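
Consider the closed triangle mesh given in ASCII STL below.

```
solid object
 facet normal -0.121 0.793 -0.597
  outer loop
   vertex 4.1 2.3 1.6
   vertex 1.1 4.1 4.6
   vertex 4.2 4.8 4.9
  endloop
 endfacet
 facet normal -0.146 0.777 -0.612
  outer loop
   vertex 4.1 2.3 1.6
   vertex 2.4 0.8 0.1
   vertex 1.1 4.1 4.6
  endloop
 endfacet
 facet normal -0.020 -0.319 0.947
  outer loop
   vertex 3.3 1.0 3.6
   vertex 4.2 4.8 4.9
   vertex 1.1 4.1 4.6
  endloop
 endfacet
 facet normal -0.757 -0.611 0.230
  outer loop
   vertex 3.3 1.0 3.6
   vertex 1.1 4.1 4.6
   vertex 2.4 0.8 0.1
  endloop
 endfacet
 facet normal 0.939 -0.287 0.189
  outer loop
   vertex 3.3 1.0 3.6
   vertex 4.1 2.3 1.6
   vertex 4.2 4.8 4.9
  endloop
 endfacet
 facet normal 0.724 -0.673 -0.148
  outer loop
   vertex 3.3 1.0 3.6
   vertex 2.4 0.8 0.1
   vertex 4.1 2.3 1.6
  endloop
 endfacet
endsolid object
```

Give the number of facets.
6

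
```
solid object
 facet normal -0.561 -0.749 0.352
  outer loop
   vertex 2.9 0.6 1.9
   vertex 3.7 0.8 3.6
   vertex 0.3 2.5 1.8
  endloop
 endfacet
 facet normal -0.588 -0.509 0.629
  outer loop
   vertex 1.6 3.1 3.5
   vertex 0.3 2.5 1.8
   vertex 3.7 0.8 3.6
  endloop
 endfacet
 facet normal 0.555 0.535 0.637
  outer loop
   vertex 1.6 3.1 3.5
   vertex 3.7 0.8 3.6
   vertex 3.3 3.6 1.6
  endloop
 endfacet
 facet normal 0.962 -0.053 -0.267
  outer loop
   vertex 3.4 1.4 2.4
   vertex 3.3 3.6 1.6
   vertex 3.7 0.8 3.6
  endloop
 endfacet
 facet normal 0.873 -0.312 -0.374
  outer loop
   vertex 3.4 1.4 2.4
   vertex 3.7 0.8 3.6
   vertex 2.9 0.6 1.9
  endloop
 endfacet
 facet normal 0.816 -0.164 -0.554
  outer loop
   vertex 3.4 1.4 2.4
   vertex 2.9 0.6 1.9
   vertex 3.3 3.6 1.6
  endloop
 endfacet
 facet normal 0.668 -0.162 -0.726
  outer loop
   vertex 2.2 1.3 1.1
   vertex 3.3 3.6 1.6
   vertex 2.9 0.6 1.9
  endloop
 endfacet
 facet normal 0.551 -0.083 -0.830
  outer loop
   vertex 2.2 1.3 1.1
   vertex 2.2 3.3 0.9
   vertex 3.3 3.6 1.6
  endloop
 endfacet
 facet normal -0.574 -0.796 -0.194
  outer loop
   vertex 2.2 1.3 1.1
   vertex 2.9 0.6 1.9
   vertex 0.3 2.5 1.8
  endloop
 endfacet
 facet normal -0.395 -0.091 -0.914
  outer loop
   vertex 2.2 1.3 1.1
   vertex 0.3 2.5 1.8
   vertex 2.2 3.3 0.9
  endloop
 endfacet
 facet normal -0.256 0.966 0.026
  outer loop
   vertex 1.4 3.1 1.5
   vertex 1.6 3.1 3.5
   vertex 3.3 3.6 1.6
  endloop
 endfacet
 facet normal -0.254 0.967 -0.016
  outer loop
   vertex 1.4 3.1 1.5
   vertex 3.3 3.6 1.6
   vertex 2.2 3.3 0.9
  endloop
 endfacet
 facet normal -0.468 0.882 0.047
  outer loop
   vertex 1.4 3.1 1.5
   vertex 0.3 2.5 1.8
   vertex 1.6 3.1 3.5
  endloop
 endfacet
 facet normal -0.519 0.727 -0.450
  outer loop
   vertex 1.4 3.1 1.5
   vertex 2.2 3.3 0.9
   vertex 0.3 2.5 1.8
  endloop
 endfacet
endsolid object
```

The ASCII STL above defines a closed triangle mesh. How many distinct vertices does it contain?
9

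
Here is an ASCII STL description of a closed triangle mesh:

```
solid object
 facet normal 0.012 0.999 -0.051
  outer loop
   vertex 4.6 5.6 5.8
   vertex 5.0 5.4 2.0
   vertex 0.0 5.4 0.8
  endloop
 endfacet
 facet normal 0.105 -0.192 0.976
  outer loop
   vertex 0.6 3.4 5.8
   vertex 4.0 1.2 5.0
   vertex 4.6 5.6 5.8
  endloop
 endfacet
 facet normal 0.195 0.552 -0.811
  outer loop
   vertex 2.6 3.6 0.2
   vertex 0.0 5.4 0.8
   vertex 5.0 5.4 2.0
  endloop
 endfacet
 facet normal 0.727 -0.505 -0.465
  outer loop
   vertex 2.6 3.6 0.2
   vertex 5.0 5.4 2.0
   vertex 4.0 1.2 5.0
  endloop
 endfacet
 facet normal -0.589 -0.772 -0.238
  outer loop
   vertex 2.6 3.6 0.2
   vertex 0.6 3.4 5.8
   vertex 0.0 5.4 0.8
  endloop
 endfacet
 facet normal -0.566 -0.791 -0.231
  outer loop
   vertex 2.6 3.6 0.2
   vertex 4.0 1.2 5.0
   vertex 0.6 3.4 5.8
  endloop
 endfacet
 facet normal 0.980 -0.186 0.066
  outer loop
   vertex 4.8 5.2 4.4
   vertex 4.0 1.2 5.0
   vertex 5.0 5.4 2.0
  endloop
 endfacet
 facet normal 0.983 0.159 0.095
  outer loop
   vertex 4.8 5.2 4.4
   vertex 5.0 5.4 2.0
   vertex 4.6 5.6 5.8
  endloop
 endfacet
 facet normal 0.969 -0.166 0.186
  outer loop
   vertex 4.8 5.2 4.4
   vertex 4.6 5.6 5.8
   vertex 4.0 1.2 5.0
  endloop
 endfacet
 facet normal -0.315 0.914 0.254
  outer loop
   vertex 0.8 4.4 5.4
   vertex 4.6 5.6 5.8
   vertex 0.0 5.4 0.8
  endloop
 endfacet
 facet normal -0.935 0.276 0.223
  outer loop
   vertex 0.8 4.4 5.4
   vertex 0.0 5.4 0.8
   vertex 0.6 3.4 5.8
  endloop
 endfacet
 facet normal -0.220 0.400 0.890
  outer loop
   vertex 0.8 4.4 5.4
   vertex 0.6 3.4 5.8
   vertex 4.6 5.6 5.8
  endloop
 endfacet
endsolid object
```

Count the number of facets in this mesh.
12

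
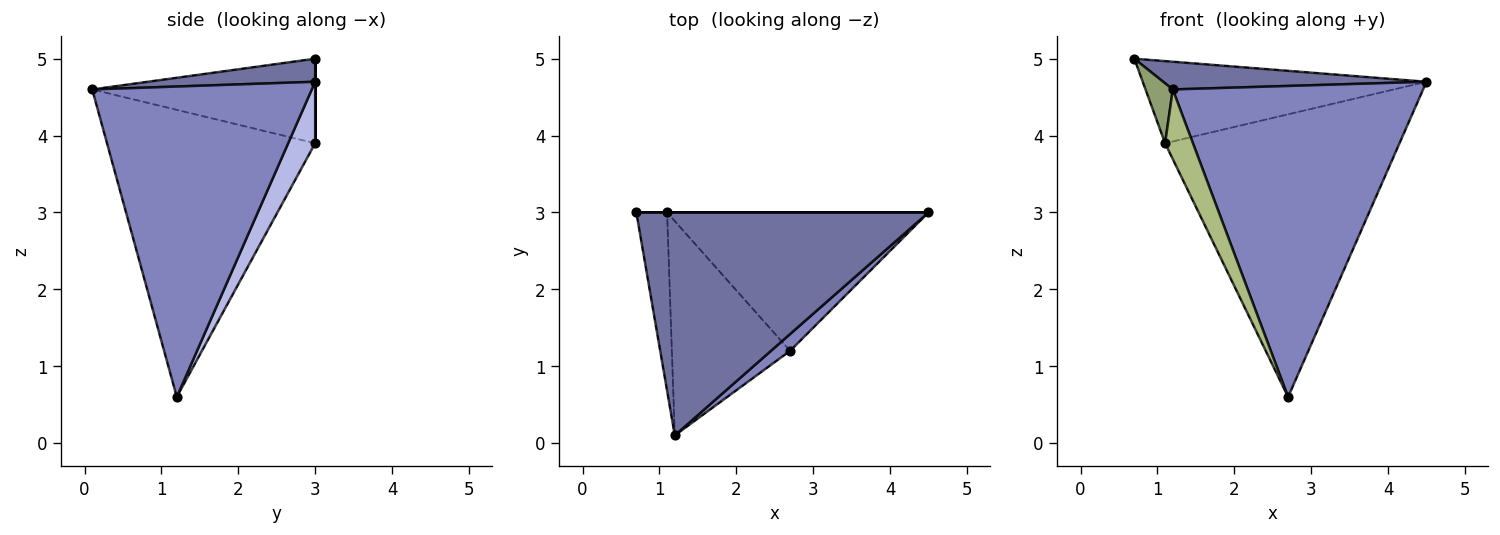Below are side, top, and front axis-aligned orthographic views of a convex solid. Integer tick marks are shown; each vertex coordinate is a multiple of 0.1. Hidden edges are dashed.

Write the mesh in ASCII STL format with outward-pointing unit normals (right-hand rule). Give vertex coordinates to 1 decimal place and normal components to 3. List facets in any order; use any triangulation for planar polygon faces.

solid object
 facet normal 0.078 -0.123 0.989
  outer loop
   vertex 1.2 0.1 4.6
   vertex 4.5 3.0 4.7
   vertex 0.7 3.0 5.0
  endloop
 endfacet
 facet normal 0.659 -0.751 0.041
  outer loop
   vertex 2.7 1.2 0.6
   vertex 4.5 3.0 4.7
   vertex 1.2 0.1 4.6
  endloop
 endfacet
 facet normal 0.000 1.000 0.000
  outer loop
   vertex 1.1 3.0 3.9
   vertex 0.7 3.0 5.0
   vertex 4.5 3.0 4.7
  endloop
 endfacet
 facet normal 0.103 0.893 -0.437
  outer loop
   vertex 1.1 3.0 3.9
   vertex 4.5 3.0 4.7
   vertex 2.7 1.2 0.6
  endloop
 endfacet
 facet normal -0.934 -0.114 -0.340
  outer loop
   vertex 1.1 3.0 3.9
   vertex 1.2 0.1 4.6
   vertex 0.7 3.0 5.0
  endloop
 endfacet
 facet normal -0.918 -0.123 -0.378
  outer loop
   vertex 1.1 3.0 3.9
   vertex 2.7 1.2 0.6
   vertex 1.2 0.1 4.6
  endloop
 endfacet
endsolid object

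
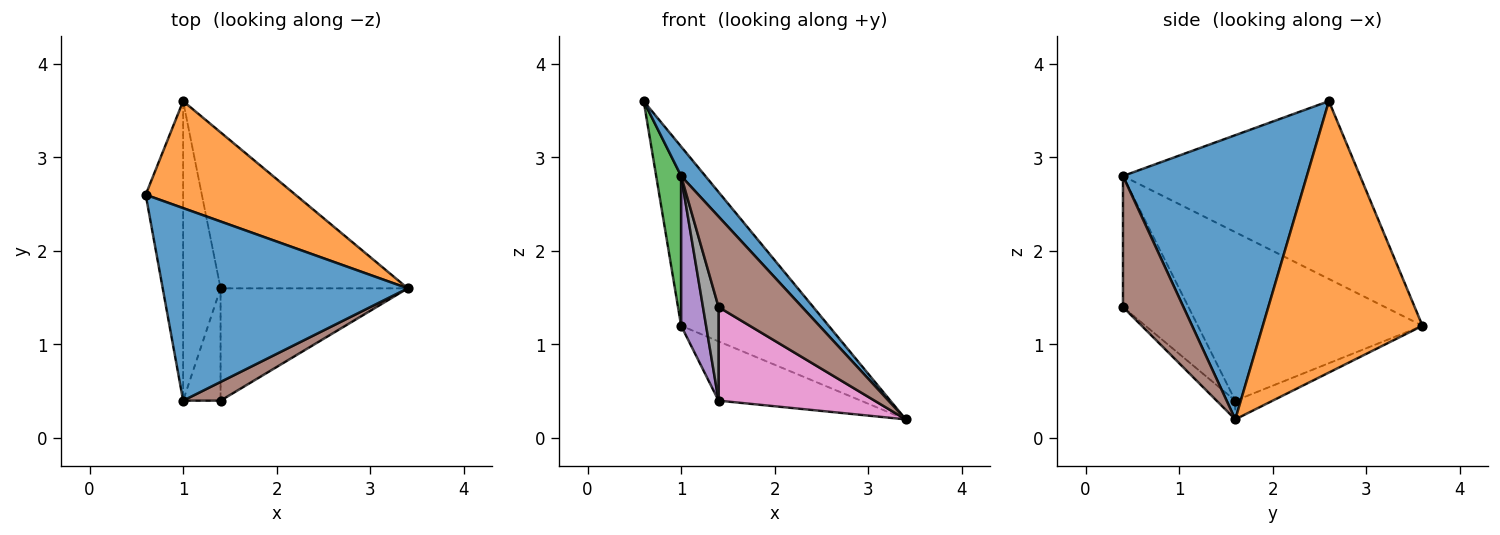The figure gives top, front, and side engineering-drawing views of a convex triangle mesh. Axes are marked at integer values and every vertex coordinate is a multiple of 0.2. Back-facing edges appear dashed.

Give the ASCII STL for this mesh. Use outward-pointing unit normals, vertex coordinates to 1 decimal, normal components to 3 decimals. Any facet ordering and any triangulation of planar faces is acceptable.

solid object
 facet normal 0.754 -0.099 0.650
  outer loop
   vertex 1.0 0.4 2.8
   vertex 3.4 1.6 0.2
   vertex 0.6 2.6 3.6
  endloop
 endfacet
 facet normal 0.681 0.629 0.376
  outer loop
   vertex 1.0 3.6 1.2
   vertex 0.6 2.6 3.6
   vertex 3.4 1.6 0.2
  endloop
 endfacet
 facet normal -0.973 -0.102 -0.205
  outer loop
   vertex 1.0 3.6 1.2
   vertex 1.0 0.4 2.8
   vertex 0.6 2.6 3.6
  endloop
 endfacet
 facet normal -0.093 0.354 -0.931
  outer loop
   vertex 1.4 1.6 0.4
   vertex 1.0 3.6 1.2
   vertex 3.4 1.6 0.2
  endloop
 endfacet
 facet normal -0.970 -0.108 -0.216
  outer loop
   vertex 1.4 1.6 0.4
   vertex 1.0 0.4 2.8
   vertex 1.0 3.6 1.2
  endloop
 endfacet
 facet normal 0.578 -0.799 0.165
  outer loop
   vertex 1.4 0.4 1.4
   vertex 3.4 1.6 0.2
   vertex 1.0 0.4 2.8
  endloop
 endfacet
 facet normal -0.077 -0.638 -0.766
  outer loop
   vertex 1.4 0.4 1.4
   vertex 1.4 1.6 0.4
   vertex 3.4 1.6 0.2
  endloop
 endfacet
 facet normal -0.937 -0.223 -0.268
  outer loop
   vertex 1.4 0.4 1.4
   vertex 1.0 0.4 2.8
   vertex 1.4 1.6 0.4
  endloop
 endfacet
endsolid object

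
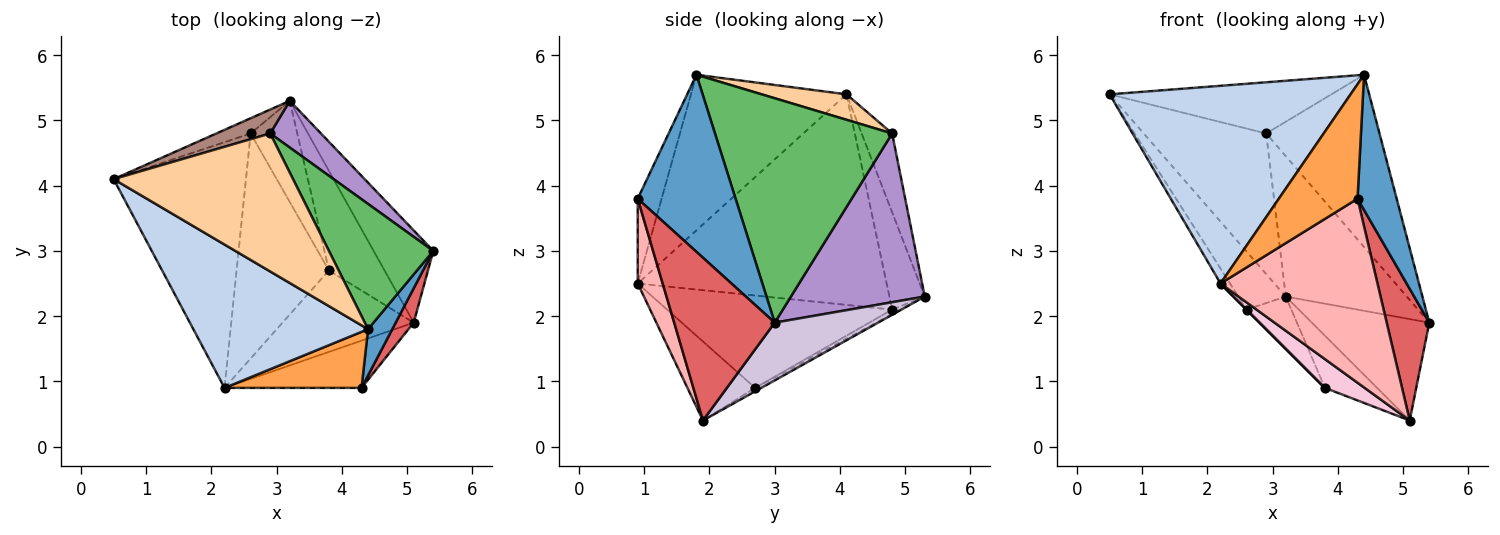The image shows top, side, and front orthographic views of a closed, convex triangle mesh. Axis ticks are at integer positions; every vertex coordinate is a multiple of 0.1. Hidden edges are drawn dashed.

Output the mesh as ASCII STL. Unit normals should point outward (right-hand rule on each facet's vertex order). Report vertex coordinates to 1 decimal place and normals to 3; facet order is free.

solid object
 facet normal 0.921 -0.368 0.126
  outer loop
   vertex 4.4 1.8 5.7
   vertex 4.3 0.9 3.8
   vertex 5.4 3.0 1.9
  endloop
 endfacet
 facet normal -0.463 -0.718 0.520
  outer loop
   vertex 2.2 0.9 2.5
   vertex 4.4 1.8 5.7
   vertex 0.5 4.1 5.4
  endloop
 endfacet
 facet normal -0.263 -0.867 0.424
  outer loop
   vertex 2.2 0.9 2.5
   vertex 4.3 0.9 3.8
   vertex 4.4 1.8 5.7
  endloop
 endfacet
 facet normal 0.132 0.345 0.929
  outer loop
   vertex 2.9 4.8 4.8
   vertex 0.5 4.1 5.4
   vertex 4.4 1.8 5.7
  endloop
 endfacet
 facet normal 0.784 0.502 0.365
  outer loop
   vertex 2.9 4.8 4.8
   vertex 4.4 1.8 5.7
   vertex 5.4 3.0 1.9
  endloop
 endfacet
 facet normal -0.846 0.032 -0.532
  outer loop
   vertex 2.6 4.8 2.1
   vertex 2.2 0.9 2.5
   vertex 0.5 4.1 5.4
  endloop
 endfacet
 facet normal 0.916 -0.388 0.101
  outer loop
   vertex 5.1 1.9 0.4
   vertex 5.4 3.0 1.9
   vertex 4.3 0.9 3.8
  endloop
 endfacet
 facet normal 0.152 -0.957 -0.246
  outer loop
   vertex 5.1 1.9 0.4
   vertex 4.3 0.9 3.8
   vertex 2.2 0.9 2.5
  endloop
 endfacet
 facet normal 0.724 0.655 0.218
  outer loop
   vertex 3.2 5.3 2.3
   vertex 2.9 4.8 4.8
   vertex 5.4 3.0 1.9
  endloop
 endfacet
 facet normal 0.546 0.620 -0.564
  outer loop
   vertex 3.2 5.3 2.3
   vertex 5.4 3.0 1.9
   vertex 5.1 1.9 0.4
  endloop
 endfacet
 facet normal -0.239 0.957 0.163
  outer loop
   vertex 3.2 5.3 2.3
   vertex 0.5 4.1 5.4
   vertex 2.9 4.8 4.8
  endloop
 endfacet
 facet normal -0.585 0.784 -0.206
  outer loop
   vertex 3.2 5.3 2.3
   vertex 2.6 4.8 2.1
   vertex 0.5 4.1 5.4
  endloop
 endfacet
 facet normal -0.707 0.000 -0.707
  outer loop
   vertex 3.8 2.7 0.9
   vertex 2.2 0.9 2.5
   vertex 2.6 4.8 2.1
  endloop
 endfacet
 facet normal -0.494 -0.290 -0.820
  outer loop
   vertex 3.8 2.7 0.9
   vertex 5.1 1.9 0.4
   vertex 2.2 0.9 2.5
  endloop
 endfacet
 facet normal -0.086 0.457 -0.885
  outer loop
   vertex 3.8 2.7 0.9
   vertex 2.6 4.8 2.1
   vertex 3.2 5.3 2.3
  endloop
 endfacet
 facet normal -0.055 0.464 -0.884
  outer loop
   vertex 3.8 2.7 0.9
   vertex 3.2 5.3 2.3
   vertex 5.1 1.9 0.4
  endloop
 endfacet
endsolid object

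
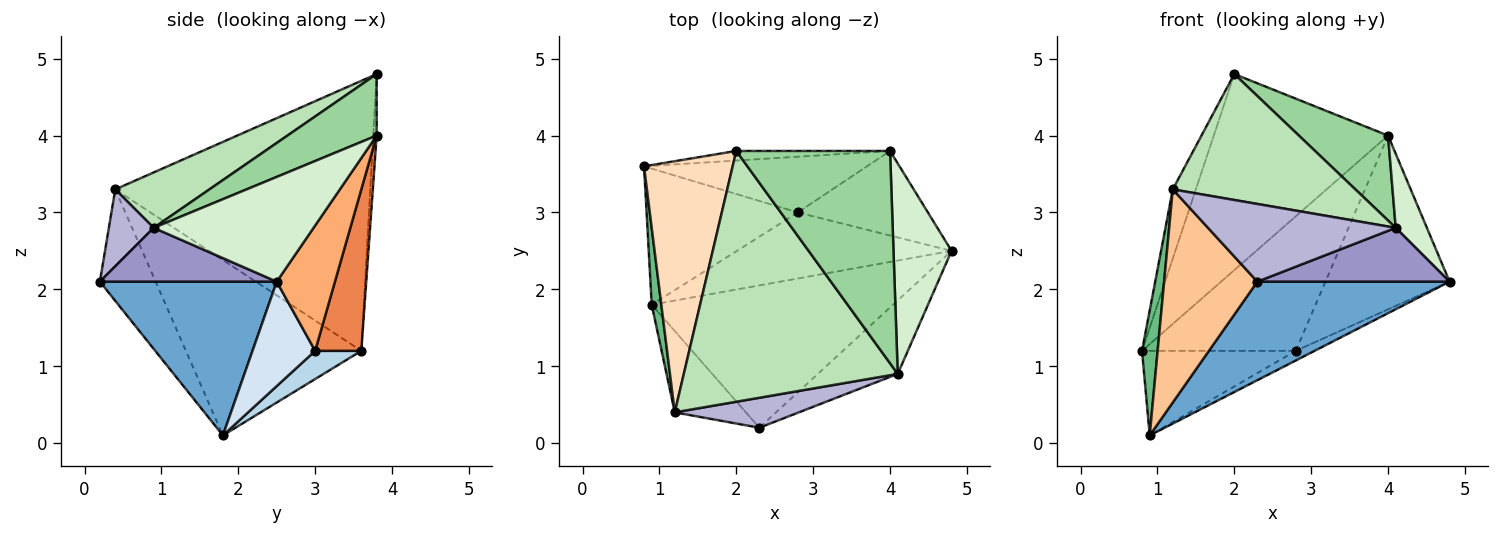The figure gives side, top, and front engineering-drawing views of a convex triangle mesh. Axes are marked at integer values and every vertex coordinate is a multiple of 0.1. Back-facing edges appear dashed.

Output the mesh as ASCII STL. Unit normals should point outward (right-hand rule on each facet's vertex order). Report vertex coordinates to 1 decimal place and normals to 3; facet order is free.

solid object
 facet normal 0.464 -0.504 -0.728
  outer loop
   vertex 0.9 1.8 0.1
   vertex 4.8 2.5 2.1
   vertex 2.3 0.2 2.1
  endloop
 endfacet
 facet normal -0.020 0.999 -0.049
  outer loop
   vertex 4.0 3.8 4.0
   vertex 0.8 3.6 1.2
   vertex 2.0 3.8 4.8
  endloop
 endfacet
 facet normal 0.156 0.521 -0.839
  outer loop
   vertex 2.8 3.0 1.2
   vertex 0.9 1.8 0.1
   vertex 0.8 3.6 1.2
  endloop
 endfacet
 facet normal 0.434 0.130 -0.892
  outer loop
   vertex 2.8 3.0 1.2
   vertex 4.8 2.5 2.1
   vertex 0.9 1.8 0.1
  endloop
 endfacet
 facet normal 0.267 0.890 -0.369
  outer loop
   vertex 2.8 3.0 1.2
   vertex 0.8 3.6 1.2
   vertex 4.0 3.8 4.0
  endloop
 endfacet
 facet normal 0.389 0.828 -0.403
  outer loop
   vertex 2.8 3.0 1.2
   vertex 4.0 3.8 4.0
   vertex 4.8 2.5 2.1
  endloop
 endfacet
 facet normal -0.488 -0.816 -0.311
  outer loop
   vertex 1.2 0.4 3.3
   vertex 0.9 1.8 0.1
   vertex 2.3 0.2 2.1
  endloop
 endfacet
 facet normal -0.947 0.086 0.311
  outer loop
   vertex 1.2 0.4 3.3
   vertex 2.0 3.8 4.8
   vertex 0.8 3.6 1.2
  endloop
 endfacet
 facet normal -0.995 -0.089 0.054
  outer loop
   vertex 1.2 0.4 3.3
   vertex 0.8 3.6 1.2
   vertex 0.9 1.8 0.1
  endloop
 endfacet
 facet normal 0.348 -0.348 0.870
  outer loop
   vertex 4.1 0.9 2.8
   vertex 4.0 3.8 4.0
   vertex 2.0 3.8 4.8
  endloop
 endfacet
 facet normal 0.225 -0.437 0.871
  outer loop
   vertex 4.1 0.9 2.8
   vertex 2.0 3.8 4.8
   vertex 1.2 0.4 3.3
  endloop
 endfacet
 facet normal 0.862 -0.168 0.478
  outer loop
   vertex 4.1 0.9 2.8
   vertex 4.8 2.5 2.1
   vertex 4.0 3.8 4.0
  endloop
 endfacet
 facet normal 0.478 -0.519 -0.709
  outer loop
   vertex 4.1 0.9 2.8
   vertex 2.3 0.2 2.1
   vertex 4.8 2.5 2.1
  endloop
 endfacet
 facet normal 0.218 -0.911 0.351
  outer loop
   vertex 4.1 0.9 2.8
   vertex 1.2 0.4 3.3
   vertex 2.3 0.2 2.1
  endloop
 endfacet
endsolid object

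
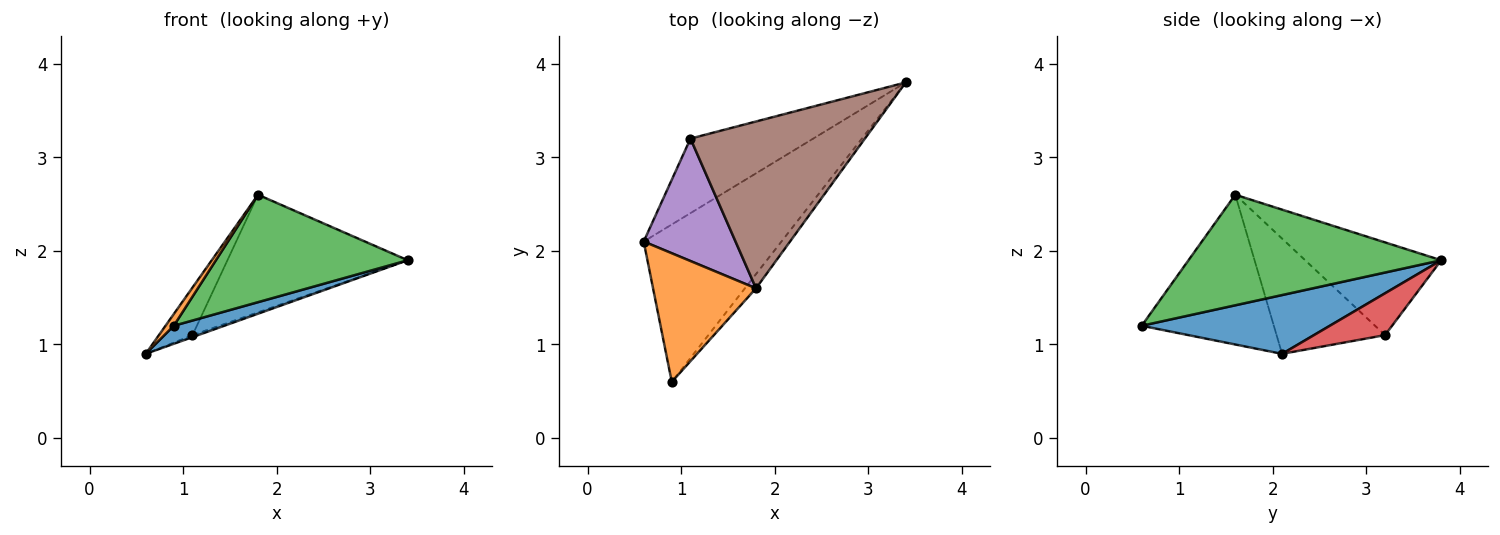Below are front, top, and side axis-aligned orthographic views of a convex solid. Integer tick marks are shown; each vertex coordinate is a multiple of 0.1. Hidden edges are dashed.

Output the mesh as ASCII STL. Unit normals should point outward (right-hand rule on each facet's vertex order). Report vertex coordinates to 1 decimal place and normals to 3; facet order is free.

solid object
 facet normal 0.390 -0.105 -0.915
  outer loop
   vertex 0.9 0.6 1.2
   vertex 0.6 2.1 0.9
   vertex 3.4 3.8 1.9
  endloop
 endfacet
 facet normal -0.823 -0.051 0.566
  outer loop
   vertex 1.8 1.6 2.6
   vertex 0.6 2.1 0.9
   vertex 0.9 0.6 1.2
  endloop
 endfacet
 facet normal 0.794 -0.603 -0.080
  outer loop
   vertex 1.8 1.6 2.6
   vertex 0.9 0.6 1.2
   vertex 3.4 3.8 1.9
  endloop
 endfacet
 facet normal 0.322 0.025 -0.946
  outer loop
   vertex 1.1 3.2 1.1
   vertex 3.4 3.8 1.9
   vertex 0.6 2.1 0.9
  endloop
 endfacet
 facet normal -0.760 0.235 0.606
  outer loop
   vertex 1.1 3.2 1.1
   vertex 0.6 2.1 0.9
   vertex 1.8 1.6 2.6
  endloop
 endfacet
 facet normal -0.399 0.528 0.750
  outer loop
   vertex 1.1 3.2 1.1
   vertex 1.8 1.6 2.6
   vertex 3.4 3.8 1.9
  endloop
 endfacet
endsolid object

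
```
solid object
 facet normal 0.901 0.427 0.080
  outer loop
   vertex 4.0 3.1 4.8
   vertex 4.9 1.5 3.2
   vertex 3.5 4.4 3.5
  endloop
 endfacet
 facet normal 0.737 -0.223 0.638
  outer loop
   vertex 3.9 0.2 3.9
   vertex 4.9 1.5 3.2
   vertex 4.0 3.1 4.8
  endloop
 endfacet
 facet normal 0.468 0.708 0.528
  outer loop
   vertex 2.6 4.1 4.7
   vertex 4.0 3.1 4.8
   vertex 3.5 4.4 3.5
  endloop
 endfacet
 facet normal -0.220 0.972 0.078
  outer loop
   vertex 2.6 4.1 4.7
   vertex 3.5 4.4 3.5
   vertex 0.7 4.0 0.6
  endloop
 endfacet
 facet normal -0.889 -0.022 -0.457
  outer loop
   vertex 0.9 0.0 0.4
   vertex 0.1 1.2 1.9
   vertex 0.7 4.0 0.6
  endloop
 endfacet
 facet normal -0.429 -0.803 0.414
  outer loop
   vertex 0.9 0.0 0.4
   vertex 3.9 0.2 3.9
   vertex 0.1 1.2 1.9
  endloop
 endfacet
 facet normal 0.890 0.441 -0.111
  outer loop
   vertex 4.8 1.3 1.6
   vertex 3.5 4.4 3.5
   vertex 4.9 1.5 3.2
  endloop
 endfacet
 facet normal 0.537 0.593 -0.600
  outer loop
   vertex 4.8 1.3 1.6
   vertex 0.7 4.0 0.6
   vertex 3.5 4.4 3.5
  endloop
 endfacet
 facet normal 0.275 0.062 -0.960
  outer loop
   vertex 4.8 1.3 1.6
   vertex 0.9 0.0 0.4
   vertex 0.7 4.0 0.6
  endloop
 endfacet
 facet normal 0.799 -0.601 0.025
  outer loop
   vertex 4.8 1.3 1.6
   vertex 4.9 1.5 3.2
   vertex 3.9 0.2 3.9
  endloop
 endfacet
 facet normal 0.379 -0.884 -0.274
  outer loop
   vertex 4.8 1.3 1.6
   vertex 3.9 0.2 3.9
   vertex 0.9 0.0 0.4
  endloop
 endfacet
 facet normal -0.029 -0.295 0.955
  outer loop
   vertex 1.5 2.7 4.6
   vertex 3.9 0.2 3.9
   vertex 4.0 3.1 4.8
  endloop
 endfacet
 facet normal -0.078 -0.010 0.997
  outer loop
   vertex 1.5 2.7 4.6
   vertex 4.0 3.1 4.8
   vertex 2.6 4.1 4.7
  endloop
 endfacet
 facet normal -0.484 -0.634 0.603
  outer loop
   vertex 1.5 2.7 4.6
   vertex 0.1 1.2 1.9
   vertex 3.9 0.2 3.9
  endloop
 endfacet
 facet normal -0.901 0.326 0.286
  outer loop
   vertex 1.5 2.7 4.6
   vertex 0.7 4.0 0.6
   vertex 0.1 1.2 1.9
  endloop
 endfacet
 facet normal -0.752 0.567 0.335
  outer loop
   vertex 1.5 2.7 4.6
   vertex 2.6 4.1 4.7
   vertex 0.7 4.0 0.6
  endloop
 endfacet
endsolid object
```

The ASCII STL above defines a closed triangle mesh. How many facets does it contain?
16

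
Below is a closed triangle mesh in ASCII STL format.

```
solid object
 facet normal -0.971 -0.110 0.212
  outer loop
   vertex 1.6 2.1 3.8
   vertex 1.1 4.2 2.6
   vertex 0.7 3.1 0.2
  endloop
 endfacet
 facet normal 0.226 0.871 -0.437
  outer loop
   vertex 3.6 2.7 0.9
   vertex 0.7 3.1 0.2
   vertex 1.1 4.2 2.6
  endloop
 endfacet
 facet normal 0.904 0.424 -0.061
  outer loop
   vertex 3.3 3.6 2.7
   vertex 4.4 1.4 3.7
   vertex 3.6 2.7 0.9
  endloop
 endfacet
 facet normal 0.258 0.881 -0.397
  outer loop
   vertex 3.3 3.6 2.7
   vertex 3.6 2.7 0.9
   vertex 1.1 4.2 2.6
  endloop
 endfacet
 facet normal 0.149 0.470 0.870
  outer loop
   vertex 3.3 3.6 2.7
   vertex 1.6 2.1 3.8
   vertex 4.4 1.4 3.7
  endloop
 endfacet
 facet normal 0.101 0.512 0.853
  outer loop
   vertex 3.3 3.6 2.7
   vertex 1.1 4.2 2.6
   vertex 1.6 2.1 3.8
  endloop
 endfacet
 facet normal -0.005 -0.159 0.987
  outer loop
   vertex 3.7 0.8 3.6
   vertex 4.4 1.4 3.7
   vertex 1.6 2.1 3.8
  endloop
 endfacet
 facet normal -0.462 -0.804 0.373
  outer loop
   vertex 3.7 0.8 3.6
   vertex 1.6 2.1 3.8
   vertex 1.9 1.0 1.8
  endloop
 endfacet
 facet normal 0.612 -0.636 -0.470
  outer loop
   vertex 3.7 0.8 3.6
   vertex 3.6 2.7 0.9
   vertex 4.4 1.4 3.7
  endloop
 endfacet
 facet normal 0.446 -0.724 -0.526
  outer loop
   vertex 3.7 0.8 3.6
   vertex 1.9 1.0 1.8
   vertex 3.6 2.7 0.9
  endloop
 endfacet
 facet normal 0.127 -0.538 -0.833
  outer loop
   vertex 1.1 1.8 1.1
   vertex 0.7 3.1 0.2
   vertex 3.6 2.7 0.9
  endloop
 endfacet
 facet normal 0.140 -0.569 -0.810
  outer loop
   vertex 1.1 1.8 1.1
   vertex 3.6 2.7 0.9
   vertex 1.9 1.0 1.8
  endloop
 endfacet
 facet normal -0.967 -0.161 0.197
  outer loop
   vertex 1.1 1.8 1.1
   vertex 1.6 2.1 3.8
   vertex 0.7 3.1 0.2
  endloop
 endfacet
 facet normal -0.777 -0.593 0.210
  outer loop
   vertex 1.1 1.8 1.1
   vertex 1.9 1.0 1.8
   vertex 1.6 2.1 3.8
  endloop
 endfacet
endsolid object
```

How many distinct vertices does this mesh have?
9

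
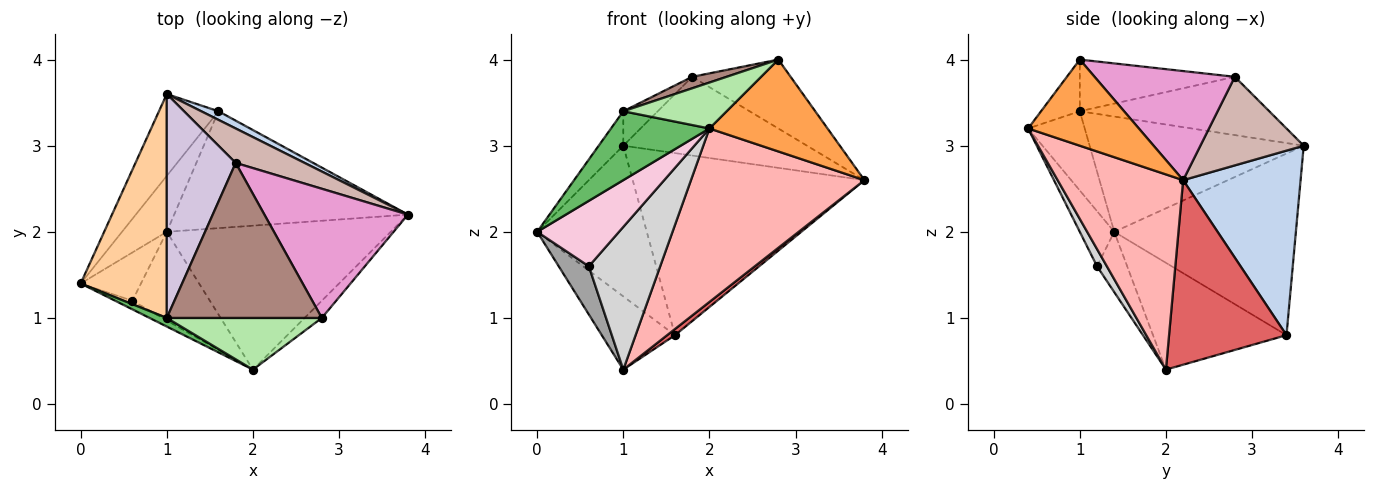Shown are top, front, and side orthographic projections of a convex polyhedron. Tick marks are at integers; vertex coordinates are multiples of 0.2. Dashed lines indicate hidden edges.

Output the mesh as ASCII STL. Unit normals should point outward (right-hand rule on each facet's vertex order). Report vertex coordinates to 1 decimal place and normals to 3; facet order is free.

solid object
 facet normal -0.824 0.497 -0.270
  outer loop
   vertex 1.6 3.4 0.8
   vertex 0.0 1.4 2.0
   vertex 1.0 3.6 3.0
  endloop
 endfacet
 facet normal 0.452 0.891 0.042
  outer loop
   vertex 1.6 3.4 0.8
   vertex 1.0 3.6 3.0
   vertex 3.8 2.2 2.6
  endloop
 endfacet
 facet normal 0.678 -0.723 -0.136
  outer loop
   vertex 2.0 0.4 3.2
   vertex 3.8 2.2 2.6
   vertex 2.8 1.0 4.0
  endloop
 endfacet
 facet normal -0.798 0.092 0.596
  outer loop
   vertex 1.0 1.0 3.4
   vertex 1.0 3.6 3.0
   vertex 0.0 1.4 2.0
  endloop
 endfacet
 facet normal -0.496 -0.862 0.108
  outer loop
   vertex 1.0 1.0 3.4
   vertex 0.0 1.4 2.0
   vertex 2.0 0.4 3.2
  endloop
 endfacet
 facet normal -0.242 -0.645 0.725
  outer loop
   vertex 1.0 1.0 3.4
   vertex 2.0 0.4 3.2
   vertex 2.8 1.0 4.0
  endloop
 endfacet
 facet normal 0.619 -0.041 -0.784
  outer loop
   vertex 1.0 2.0 0.4
   vertex 1.6 3.4 0.8
   vertex 3.8 2.2 2.6
  endloop
 endfacet
 facet normal 0.486 -0.672 -0.558
  outer loop
   vertex 1.0 2.0 0.4
   vertex 3.8 2.2 2.6
   vertex 2.0 0.4 3.2
  endloop
 endfacet
 facet normal -0.823 0.451 -0.345
  outer loop
   vertex 1.0 2.0 0.4
   vertex 0.0 1.4 2.0
   vertex 1.6 3.4 0.8
  endloop
 endfacet
 facet normal -0.642 0.117 0.758
  outer loop
   vertex 1.8 2.8 3.8
   vertex 1.0 3.6 3.0
   vertex 1.0 1.0 3.4
  endloop
 endfacet
 facet normal -0.315 -0.070 0.946
  outer loop
   vertex 1.8 2.8 3.8
   vertex 1.0 1.0 3.4
   vertex 2.8 1.0 4.0
  endloop
 endfacet
 facet normal 0.458 0.814 0.356
  outer loop
   vertex 1.8 2.8 3.8
   vertex 3.8 2.2 2.6
   vertex 1.0 3.6 3.0
  endloop
 endfacet
 facet normal 0.557 0.391 0.733
  outer loop
   vertex 1.8 2.8 3.8
   vertex 2.8 1.0 4.0
   vertex 3.8 2.2 2.6
  endloop
 endfacet
 facet normal -0.385 -0.915 -0.120
  outer loop
   vertex 0.6 1.2 1.6
   vertex 2.0 0.4 3.2
   vertex 0.0 1.4 2.0
  endloop
 endfacet
 facet normal -0.577 -0.577 -0.577
  outer loop
   vertex 0.6 1.2 1.6
   vertex 0.0 1.4 2.0
   vertex 1.0 2.0 0.4
  endloop
 endfacet
 facet normal 0.116 -0.844 -0.524
  outer loop
   vertex 0.6 1.2 1.6
   vertex 1.0 2.0 0.4
   vertex 2.0 0.4 3.2
  endloop
 endfacet
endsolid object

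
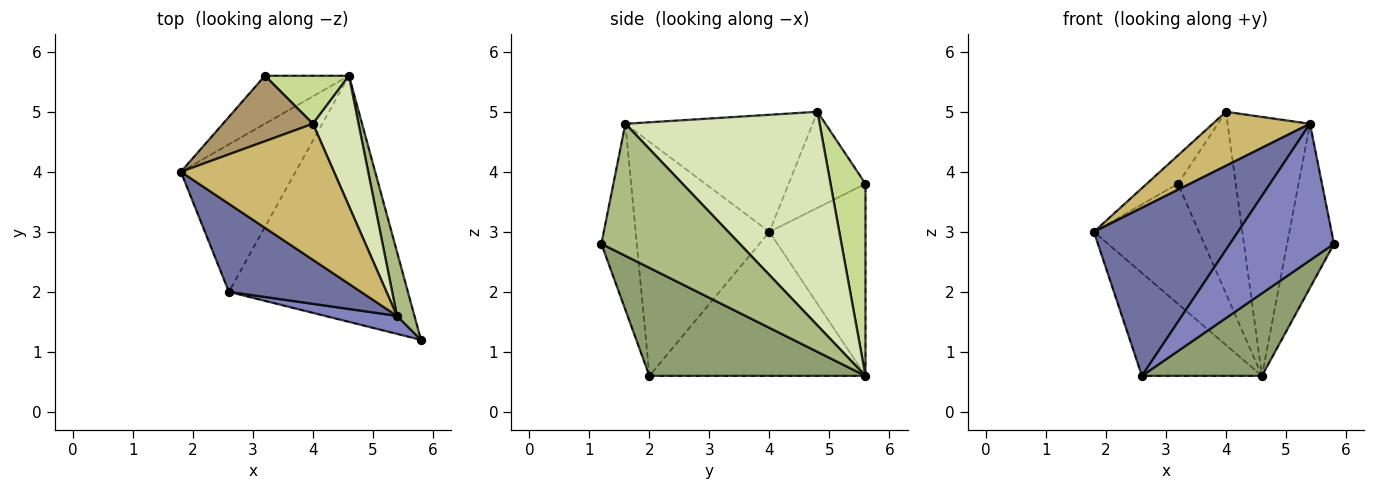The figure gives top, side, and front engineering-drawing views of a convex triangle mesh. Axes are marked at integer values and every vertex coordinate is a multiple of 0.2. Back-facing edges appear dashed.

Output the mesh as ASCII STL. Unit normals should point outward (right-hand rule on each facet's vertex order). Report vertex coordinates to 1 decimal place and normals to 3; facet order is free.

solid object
 facet normal -0.635 -0.684 0.358
  outer loop
   vertex 5.4 1.6 4.8
   vertex 1.8 4.0 3.0
   vertex 2.6 2.0 0.6
  endloop
 endfacet
 facet normal -0.320 -0.939 0.124
  outer loop
   vertex 5.4 1.6 4.8
   vertex 2.6 2.0 0.6
   vertex 5.8 1.2 2.8
  endloop
 endfacet
 facet normal -0.647 0.708 -0.283
  outer loop
   vertex 4.6 5.6 0.6
   vertex 1.8 4.0 3.0
   vertex 3.2 5.6 3.8
  endloop
 endfacet
 facet normal -0.717 0.399 -0.571
  outer loop
   vertex 4.6 5.6 0.6
   vertex 2.6 2.0 0.6
   vertex 1.8 4.0 3.0
  endloop
 endfacet
 facet normal 0.497 -0.276 -0.823
  outer loop
   vertex 4.6 5.6 0.6
   vertex 5.8 1.2 2.8
   vertex 2.6 2.0 0.6
  endloop
 endfacet
 facet normal 0.940 0.318 0.124
  outer loop
   vertex 4.6 5.6 0.6
   vertex 5.4 1.6 4.8
   vertex 5.8 1.2 2.8
  endloop
 endfacet
 facet normal 0.504 0.835 0.221
  outer loop
   vertex 4.0 4.8 5.0
   vertex 4.6 5.6 0.6
   vertex 3.2 5.6 3.8
  endloop
 endfacet
 facet normal 0.903 0.383 0.193
  outer loop
   vertex 4.0 4.8 5.0
   vertex 5.4 1.6 4.8
   vertex 4.6 5.6 0.6
  endloop
 endfacet
 facet normal -0.699 0.284 0.656
  outer loop
   vertex 4.0 4.8 5.0
   vertex 3.2 5.6 3.8
   vertex 1.8 4.0 3.0
  endloop
 endfacet
 facet normal -0.579 -0.301 0.758
  outer loop
   vertex 4.0 4.8 5.0
   vertex 1.8 4.0 3.0
   vertex 5.4 1.6 4.8
  endloop
 endfacet
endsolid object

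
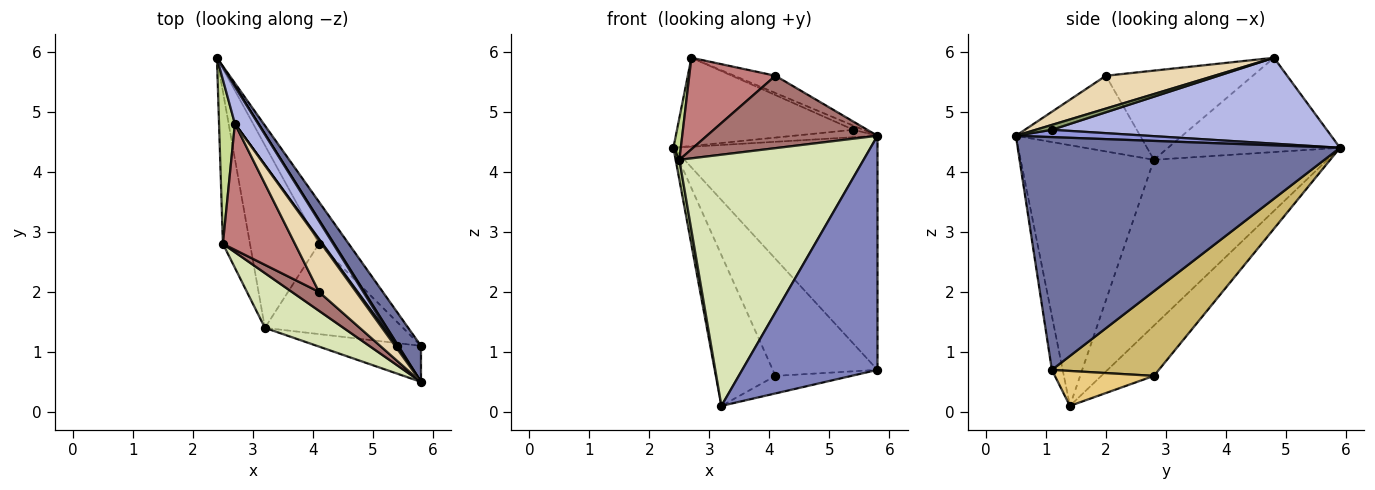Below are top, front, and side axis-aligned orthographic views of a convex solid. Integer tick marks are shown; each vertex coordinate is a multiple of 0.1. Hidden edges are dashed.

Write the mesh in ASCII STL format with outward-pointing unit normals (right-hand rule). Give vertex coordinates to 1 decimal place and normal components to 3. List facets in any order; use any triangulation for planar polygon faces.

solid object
 facet normal 0.842 0.533 0.082
  outer loop
   vertex 5.8 1.1 0.7
   vertex 2.4 5.9 4.4
   vertex 5.8 0.5 4.6
  endloop
 endfacet
 facet normal -0.079 -0.985 -0.152
  outer loop
   vertex 5.8 1.1 0.7
   vertex 5.8 0.5 4.6
   vertex 3.2 1.4 0.1
  endloop
 endfacet
 facet normal 0.834 0.531 0.152
  outer loop
   vertex 5.4 1.1 4.7
   vertex 5.8 0.5 4.6
   vertex 2.4 5.9 4.4
  endloop
 endfacet
 facet normal 0.821 0.527 0.222
  outer loop
   vertex 5.4 1.1 4.7
   vertex 2.4 5.9 4.4
   vertex 2.7 4.8 5.9
  endloop
 endfacet
 facet normal 0.811 0.487 0.324
  outer loop
   vertex 5.4 1.1 4.7
   vertex 2.7 4.8 5.9
   vertex 5.8 0.5 4.6
  endloop
 endfacet
 facet normal -0.987 -0.021 -0.161
  outer loop
   vertex 2.5 2.8 4.2
   vertex 2.4 5.9 4.4
   vertex 3.2 1.4 0.1
  endloop
 endfacet
 facet normal -0.985 -0.042 0.166
  outer loop
   vertex 2.5 2.8 4.2
   vertex 2.7 4.8 5.9
   vertex 2.4 5.9 4.4
  endloop
 endfacet
 facet normal -0.577 -0.798 0.174
  outer loop
   vertex 2.5 2.8 4.2
   vertex 3.2 1.4 0.1
   vertex 5.8 0.5 4.6
  endloop
 endfacet
 facet normal -0.490 0.555 -0.672
  outer loop
   vertex 4.1 2.8 0.6
   vertex 3.2 1.4 0.1
   vertex 2.4 5.9 4.4
  endloop
 endfacet
 facet normal 0.693 0.679 -0.244
  outer loop
   vertex 4.1 2.8 0.6
   vertex 2.4 5.9 4.4
   vertex 5.8 1.1 0.7
  endloop
 endfacet
 facet normal 0.241 0.185 -0.953
  outer loop
   vertex 4.1 2.8 0.6
   vertex 5.8 1.1 0.7
   vertex 3.2 1.4 0.1
  endloop
 endfacet
 facet normal 0.642 0.243 0.727
  outer loop
   vertex 4.1 2.0 5.6
   vertex 5.8 0.5 4.6
   vertex 2.7 4.8 5.9
  endloop
 endfacet
 facet normal -0.576 -0.791 0.207
  outer loop
   vertex 4.1 2.0 5.6
   vertex 2.5 2.8 4.2
   vertex 5.8 0.5 4.6
  endloop
 endfacet
 facet normal -0.708 -0.415 0.572
  outer loop
   vertex 4.1 2.0 5.6
   vertex 2.7 4.8 5.9
   vertex 2.5 2.8 4.2
  endloop
 endfacet
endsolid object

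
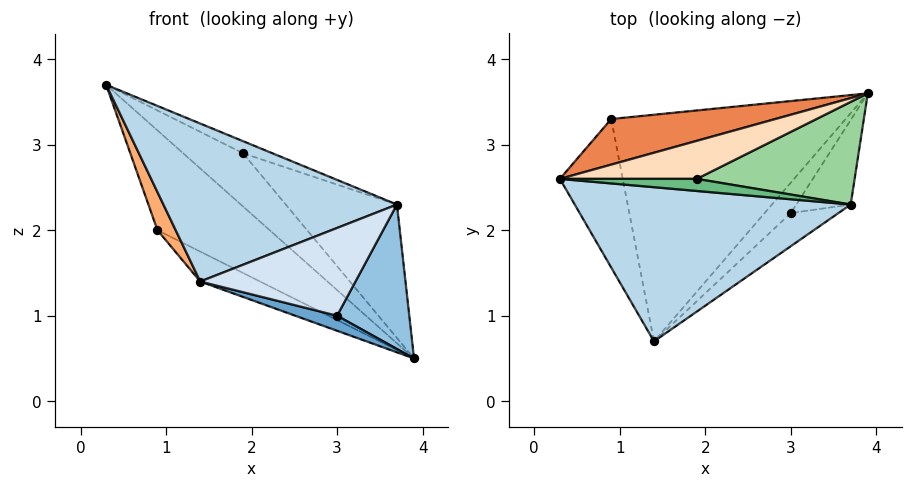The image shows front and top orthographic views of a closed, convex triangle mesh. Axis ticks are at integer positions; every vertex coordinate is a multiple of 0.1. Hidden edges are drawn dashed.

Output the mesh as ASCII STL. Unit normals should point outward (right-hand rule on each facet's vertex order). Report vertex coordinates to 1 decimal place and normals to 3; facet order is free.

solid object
 facet normal 0.188 -0.435 -0.880
  outer loop
   vertex 3.0 2.2 1.0
   vertex 1.4 0.7 1.4
   vertex 3.9 3.6 0.5
  endloop
 endfacet
 facet normal 0.728 -0.592 -0.346
  outer loop
   vertex 3.7 2.3 2.3
   vertex 3.0 2.2 1.0
   vertex 3.9 3.6 0.5
  endloop
 endfacet
 facet normal 0.219 -0.698 0.682
  outer loop
   vertex 3.7 2.3 2.3
   vertex 0.3 2.6 3.7
   vertex 1.4 0.7 1.4
  endloop
 endfacet
 facet normal 0.619 -0.735 -0.277
  outer loop
   vertex 3.7 2.3 2.3
   vertex 1.4 0.7 1.4
   vertex 3.0 2.2 1.0
  endloop
 endfacet
 facet normal 0.116 0.903 0.413
  outer loop
   vertex 0.9 3.3 2.0
   vertex 0.3 2.6 3.7
   vertex 3.9 3.6 0.5
  endloop
 endfacet
 facet normal -0.926 -0.094 -0.365
  outer loop
   vertex 0.9 3.3 2.0
   vertex 1.4 0.7 1.4
   vertex 0.3 2.6 3.7
  endloop
 endfacet
 facet normal -0.453 0.117 -0.884
  outer loop
   vertex 0.9 3.3 2.0
   vertex 3.9 3.6 0.5
   vertex 1.4 0.7 1.4
  endloop
 endfacet
 facet normal 0.279 0.781 0.558
  outer loop
   vertex 1.9 2.6 2.9
   vertex 3.9 3.6 0.5
   vertex 0.3 2.6 3.7
  endloop
 endfacet
 facet normal 0.333 0.667 0.667
  outer loop
   vertex 1.9 2.6 2.9
   vertex 0.3 2.6 3.7
   vertex 3.7 2.3 2.3
  endloop
 endfacet
 facet normal 0.318 0.751 0.578
  outer loop
   vertex 1.9 2.6 2.9
   vertex 3.7 2.3 2.3
   vertex 3.9 3.6 0.5
  endloop
 endfacet
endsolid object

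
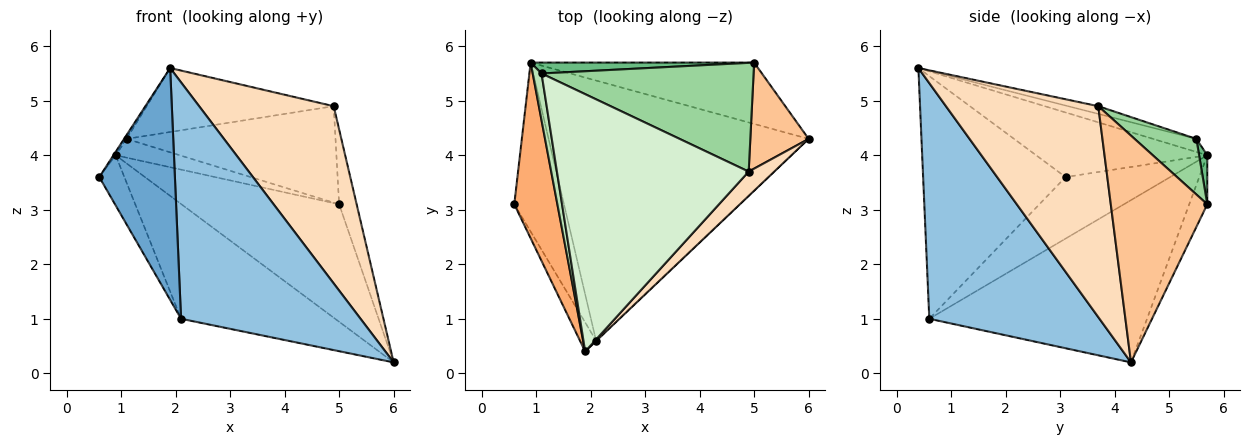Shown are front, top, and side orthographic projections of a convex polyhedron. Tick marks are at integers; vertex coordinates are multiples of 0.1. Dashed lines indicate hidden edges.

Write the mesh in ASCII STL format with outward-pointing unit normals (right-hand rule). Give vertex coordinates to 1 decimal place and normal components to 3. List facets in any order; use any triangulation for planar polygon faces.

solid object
 facet normal -0.882 -0.468 -0.059
  outer loop
   vertex 2.1 0.6 1.0
   vertex 1.9 0.4 5.6
   vertex 0.6 3.1 3.6
  endloop
 endfacet
 facet normal 0.688 -0.726 -0.002
  outer loop
   vertex 2.1 0.6 1.0
   vertex 6.0 4.3 0.2
   vertex 1.9 0.4 5.6
  endloop
 endfacet
 facet normal -0.101 0.882 -0.461
  outer loop
   vertex 0.9 5.7 4.0
   vertex 5.0 5.7 3.1
   vertex 6.0 4.3 0.2
  endloop
 endfacet
 facet normal -0.765 0.183 -0.618
  outer loop
   vertex 0.9 5.7 4.0
   vertex 2.1 0.6 1.0
   vertex 0.6 3.1 3.6
  endloop
 endfacet
 facet normal -0.496 0.351 -0.795
  outer loop
   vertex 0.9 5.7 4.0
   vertex 6.0 4.3 0.2
   vertex 2.1 0.6 1.0
  endloop
 endfacet
 facet normal -0.832 0.011 0.555
  outer loop
   vertex 0.9 5.7 4.0
   vertex 0.6 3.1 3.6
   vertex 1.9 0.4 5.6
  endloop
 endfacet
 facet normal 0.954 0.173 0.245
  outer loop
   vertex 4.9 3.7 4.9
   vertex 6.0 4.3 0.2
   vertex 5.0 5.7 3.1
  endloop
 endfacet
 facet normal 0.746 -0.659 0.091
  outer loop
   vertex 4.9 3.7 4.9
   vertex 1.9 0.4 5.6
   vertex 6.0 4.3 0.2
  endloop
 endfacet
 facet normal 0.110 0.859 0.500
  outer loop
   vertex 1.1 5.5 4.3
   vertex 5.0 5.7 3.1
   vertex 0.9 5.7 4.0
  endloop
 endfacet
 facet normal 0.193 0.651 0.734
  outer loop
   vertex 1.1 5.5 4.3
   vertex 4.9 3.7 4.9
   vertex 5.0 5.7 3.1
  endloop
 endfacet
 facet normal -0.828 0.013 0.561
  outer loop
   vertex 1.1 5.5 4.3
   vertex 0.9 5.7 4.0
   vertex 1.9 0.4 5.6
  endloop
 endfacet
 facet normal -0.039 0.241 0.970
  outer loop
   vertex 1.1 5.5 4.3
   vertex 1.9 0.4 5.6
   vertex 4.9 3.7 4.9
  endloop
 endfacet
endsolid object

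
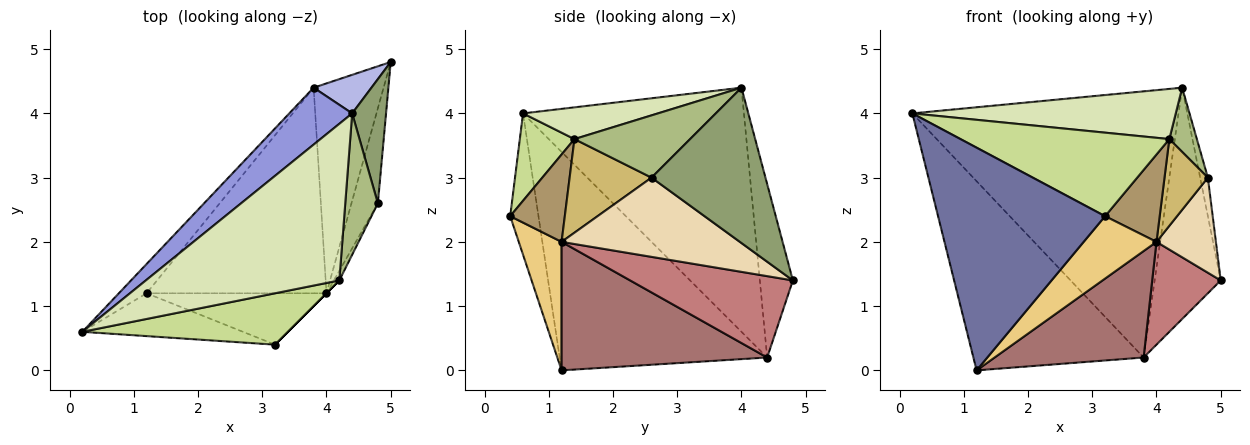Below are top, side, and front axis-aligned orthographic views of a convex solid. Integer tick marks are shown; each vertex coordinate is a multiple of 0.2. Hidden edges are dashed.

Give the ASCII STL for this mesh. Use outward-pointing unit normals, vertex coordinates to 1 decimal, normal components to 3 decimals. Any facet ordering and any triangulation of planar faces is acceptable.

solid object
 facet normal -0.164 -0.969 -0.186
  outer loop
   vertex 1.2 1.2 0.0
   vertex 3.2 0.4 2.4
   vertex 0.2 0.6 4.0
  endloop
 endfacet
 facet normal -0.769 0.631 -0.098
  outer loop
   vertex 3.8 4.4 0.2
   vertex 1.2 1.2 0.0
   vertex 0.2 0.6 4.0
  endloop
 endfacet
 facet normal -0.630 0.759 0.162
  outer loop
   vertex 3.8 4.4 0.2
   vertex 0.2 0.6 4.0
   vertex 4.4 4.0 4.4
  endloop
 endfacet
 facet normal -0.442 0.885 0.147
  outer loop
   vertex 3.8 4.4 0.2
   vertex 4.4 4.0 4.4
   vertex 5.0 4.8 1.4
  endloop
 endfacet
 facet normal 0.975 0.066 0.213
  outer loop
   vertex 4.8 2.6 3.0
   vertex 5.0 4.8 1.4
   vertex 4.4 4.0 4.4
  endloop
 endfacet
 facet normal 0.867 -0.206 0.454
  outer loop
   vertex 4.2 1.4 3.6
   vertex 4.8 2.6 3.0
   vertex 4.4 4.0 4.4
  endloop
 endfacet
 facet normal 0.217 -0.831 0.512
  outer loop
   vertex 4.2 1.4 3.6
   vertex 0.2 0.6 4.0
   vertex 3.2 0.4 2.4
  endloop
 endfacet
 facet normal 0.154 -0.301 0.941
  outer loop
   vertex 4.2 1.4 3.6
   vertex 4.4 4.0 4.4
   vertex 0.2 0.6 4.0
  endloop
 endfacet
 facet normal 0.707 -0.707 0.000
  outer loop
   vertex 4.0 1.2 2.0
   vertex 4.2 1.4 3.6
   vertex 3.2 0.4 2.4
  endloop
 endfacet
 facet normal 0.883 -0.467 -0.052
  outer loop
   vertex 4.0 1.2 2.0
   vertex 4.8 2.6 3.0
   vertex 4.2 1.4 3.6
  endloop
 endfacet
 facet normal 0.413 -0.703 -0.579
  outer loop
   vertex 4.0 1.2 2.0
   vertex 3.2 0.4 2.4
   vertex 1.2 1.2 0.0
  endloop
 endfacet
 facet normal 0.905 -0.302 -0.302
  outer loop
   vertex 4.0 1.2 2.0
   vertex 5.0 4.8 1.4
   vertex 4.8 2.6 3.0
  endloop
 endfacet
 facet normal 0.536 -0.388 -0.750
  outer loop
   vertex 4.0 1.2 2.0
   vertex 1.2 1.2 0.0
   vertex 3.8 4.4 0.2
  endloop
 endfacet
 facet normal 0.722 -0.304 -0.621
  outer loop
   vertex 4.0 1.2 2.0
   vertex 3.8 4.4 0.2
   vertex 5.0 4.8 1.4
  endloop
 endfacet
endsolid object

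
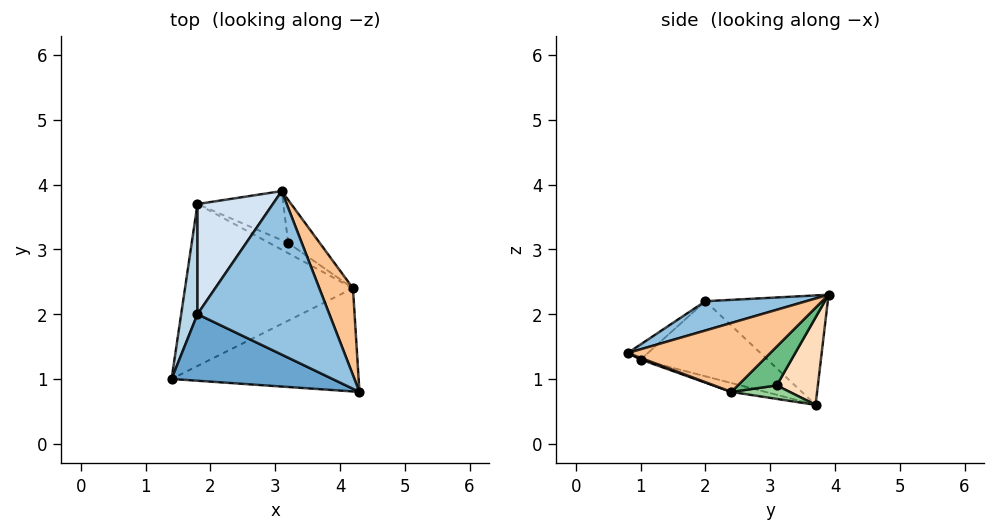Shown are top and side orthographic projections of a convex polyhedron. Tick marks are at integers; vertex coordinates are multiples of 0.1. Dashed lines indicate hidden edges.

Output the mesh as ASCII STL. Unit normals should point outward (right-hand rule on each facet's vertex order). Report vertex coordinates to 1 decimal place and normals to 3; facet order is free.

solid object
 facet normal -0.071 -0.651 0.755
  outer loop
   vertex 1.8 2.0 2.2
   vertex 1.4 1.0 1.3
   vertex 4.3 0.8 1.4
  endloop
 endfacet
 facet normal 0.212 -0.196 0.957
  outer loop
   vertex 1.8 2.0 2.2
   vertex 4.3 0.8 1.4
   vertex 3.1 3.9 2.3
  endloop
 endfacet
 facet normal -0.958 0.196 0.208
  outer loop
   vertex 1.8 2.0 2.2
   vertex 1.8 3.7 0.6
   vertex 1.4 1.0 1.3
  endloop
 endfacet
 facet normal -0.727 0.471 0.500
  outer loop
   vertex 1.8 2.0 2.2
   vertex 3.1 3.9 2.3
   vertex 1.8 3.7 0.6
  endloop
 endfacet
 facet normal 0.008 -0.351 -0.936
  outer loop
   vertex 4.2 2.4 0.8
   vertex 4.3 0.8 1.4
   vertex 1.4 1.0 1.3
  endloop
 endfacet
 facet normal -0.051 -0.244 -0.969
  outer loop
   vertex 4.2 2.4 0.8
   vertex 1.4 1.0 1.3
   vertex 1.8 3.7 0.6
  endloop
 endfacet
 facet normal 0.878 0.215 0.428
  outer loop
   vertex 4.2 2.4 0.8
   vertex 3.1 3.9 2.3
   vertex 4.3 0.8 1.4
  endloop
 endfacet
 facet normal 0.432 0.796 -0.424
  outer loop
   vertex 3.2 3.1 0.9
   vertex 1.8 3.7 0.6
   vertex 3.1 3.9 2.3
  endloop
 endfacet
 facet normal 0.497 0.768 -0.403
  outer loop
   vertex 3.2 3.1 0.9
   vertex 3.1 3.9 2.3
   vertex 4.2 2.4 0.8
  endloop
 endfacet
 facet normal 0.421 0.686 -0.593
  outer loop
   vertex 3.2 3.1 0.9
   vertex 4.2 2.4 0.8
   vertex 1.8 3.7 0.6
  endloop
 endfacet
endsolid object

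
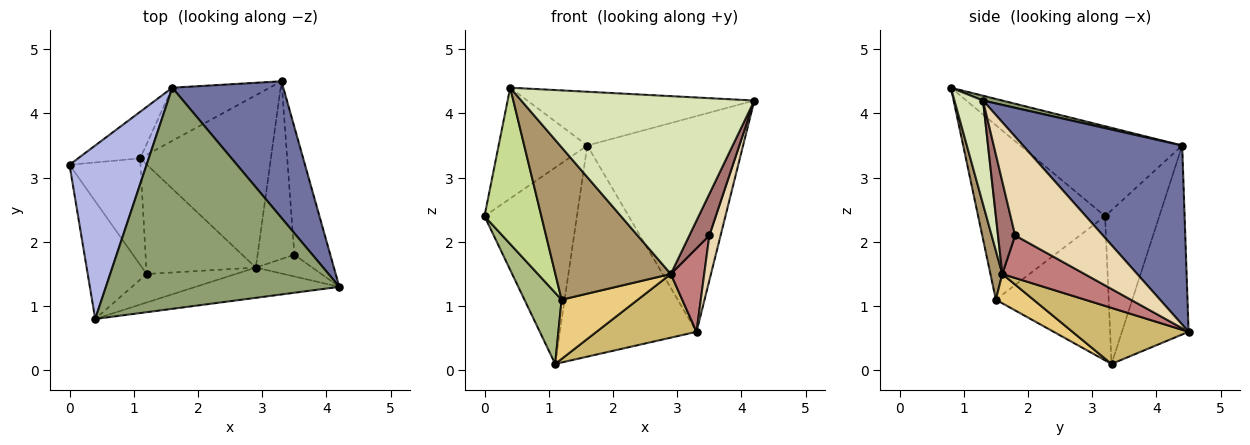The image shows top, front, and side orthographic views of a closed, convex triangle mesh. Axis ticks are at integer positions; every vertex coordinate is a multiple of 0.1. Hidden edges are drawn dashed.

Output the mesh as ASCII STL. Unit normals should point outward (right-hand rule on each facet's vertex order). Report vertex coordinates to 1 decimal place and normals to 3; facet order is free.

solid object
 facet normal 0.653 0.639 0.405
  outer loop
   vertex 1.6 4.4 3.5
   vertex 4.2 1.3 4.2
   vertex 3.3 4.5 0.6
  endloop
 endfacet
 facet normal -0.496 0.845 -0.200
  outer loop
   vertex 1.6 4.4 3.5
   vertex 1.1 3.3 0.1
   vertex 0.0 3.2 2.4
  endloop
 endfacet
 facet normal -0.428 0.876 -0.221
  outer loop
   vertex 1.6 4.4 3.5
   vertex 3.3 4.5 0.6
   vertex 1.1 3.3 0.1
  endloop
 endfacet
 facet normal -0.701 0.384 0.601
  outer loop
   vertex 0.4 0.8 4.4
   vertex 1.6 4.4 3.5
   vertex 0.0 3.2 2.4
  endloop
 endfacet
 facet normal 0.020 0.236 0.971
  outer loop
   vertex 0.4 0.8 4.4
   vertex 4.2 1.3 4.2
   vertex 1.6 4.4 3.5
  endloop
 endfacet
 facet normal -0.860 -0.283 -0.424
  outer loop
   vertex 1.2 1.5 1.1
   vertex 0.0 3.2 2.4
   vertex 1.1 3.3 0.1
  endloop
 endfacet
 facet normal -0.872 -0.391 -0.294
  outer loop
   vertex 1.2 1.5 1.1
   vertex 0.4 0.8 4.4
   vertex 0.0 3.2 2.4
  endloop
 endfacet
 facet normal 0.120 -0.979 -0.167
  outer loop
   vertex 2.9 1.6 1.5
   vertex 4.2 1.3 4.2
   vertex 0.4 0.8 4.4
  endloop
 endfacet
 facet normal 0.101 -0.978 -0.183
  outer loop
   vertex 2.9 1.6 1.5
   vertex 0.4 0.8 4.4
   vertex 1.2 1.5 1.1
  endloop
 endfacet
 facet normal 0.373 -0.322 -0.870
  outer loop
   vertex 2.9 1.6 1.5
   vertex 1.1 3.3 0.1
   vertex 3.3 4.5 0.6
  endloop
 endfacet
 facet normal 0.229 -0.463 -0.856
  outer loop
   vertex 2.9 1.6 1.5
   vertex 1.2 1.5 1.1
   vertex 1.1 3.3 0.1
  endloop
 endfacet
 facet normal 0.933 -0.119 -0.339
  outer loop
   vertex 3.5 1.8 2.1
   vertex 3.3 4.5 0.6
   vertex 4.2 1.3 4.2
  endloop
 endfacet
 facet normal 0.605 -0.706 -0.370
  outer loop
   vertex 3.5 1.8 2.1
   vertex 4.2 1.3 4.2
   vertex 2.9 1.6 1.5
  endloop
 endfacet
 facet normal 0.723 -0.294 -0.625
  outer loop
   vertex 3.5 1.8 2.1
   vertex 2.9 1.6 1.5
   vertex 3.3 4.5 0.6
  endloop
 endfacet
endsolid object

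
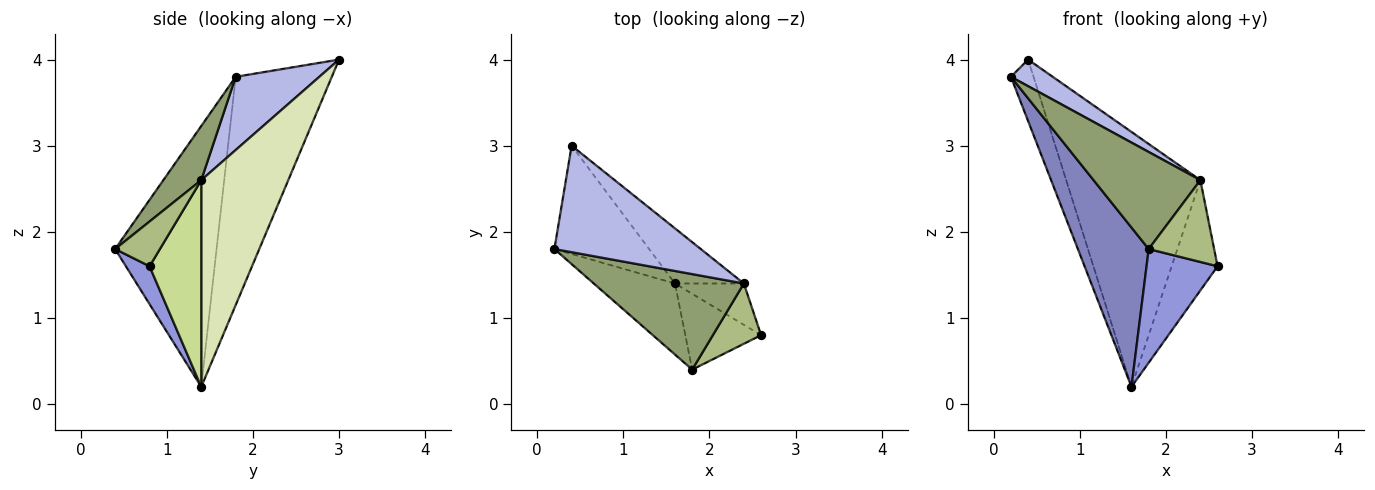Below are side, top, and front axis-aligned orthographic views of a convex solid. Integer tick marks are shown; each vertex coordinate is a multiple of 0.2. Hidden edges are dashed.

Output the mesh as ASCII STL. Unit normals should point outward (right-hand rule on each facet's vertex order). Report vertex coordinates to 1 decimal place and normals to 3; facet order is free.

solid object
 facet normal -0.902 0.213 -0.375
  outer loop
   vertex 1.6 1.4 0.2
   vertex 0.2 1.8 3.8
   vertex 0.4 3.0 4.0
  endloop
 endfacet
 facet normal -0.794 -0.555 -0.247
  outer loop
   vertex 1.8 0.4 1.8
   vertex 0.2 1.8 3.8
   vertex 1.6 1.4 0.2
  endloop
 endfacet
 facet normal 0.267 -0.802 -0.535
  outer loop
   vertex 1.8 0.4 1.8
   vertex 1.6 1.4 0.2
   vertex 2.6 0.8 1.6
  endloop
 endfacet
 facet normal 0.436 -0.218 0.873
  outer loop
   vertex 2.4 1.4 2.6
   vertex 0.4 3.0 4.0
   vertex 0.2 1.8 3.8
  endloop
 endfacet
 facet normal 0.245 -0.691 0.680
  outer loop
   vertex 2.4 1.4 2.6
   vertex 0.2 1.8 3.8
   vertex 1.8 0.4 1.8
  endloop
 endfacet
 facet normal 0.482 -0.705 0.520
  outer loop
   vertex 2.4 1.4 2.6
   vertex 1.8 0.4 1.8
   vertex 2.6 0.8 1.6
  endloop
 endfacet
 facet normal 0.725 0.645 -0.242
  outer loop
   vertex 2.4 1.4 2.6
   vertex 2.6 0.8 1.6
   vertex 1.6 1.4 0.2
  endloop
 endfacet
 facet normal 0.535 0.825 -0.178
  outer loop
   vertex 2.4 1.4 2.6
   vertex 1.6 1.4 0.2
   vertex 0.4 3.0 4.0
  endloop
 endfacet
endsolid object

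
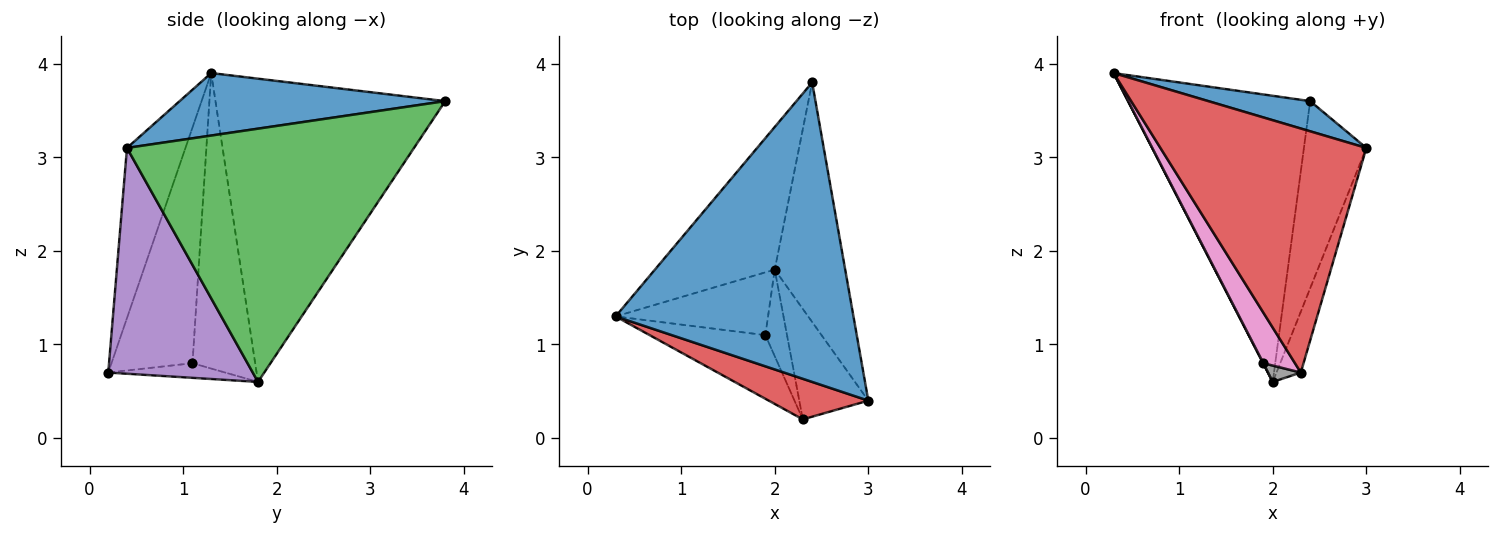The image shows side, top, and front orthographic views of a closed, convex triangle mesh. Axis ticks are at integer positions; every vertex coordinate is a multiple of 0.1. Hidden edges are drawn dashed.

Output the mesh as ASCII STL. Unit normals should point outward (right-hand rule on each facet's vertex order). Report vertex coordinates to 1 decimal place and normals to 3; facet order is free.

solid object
 facet normal 0.253 -0.097 0.963
  outer loop
   vertex 2.4 3.8 3.6
   vertex 0.3 1.3 3.9
   vertex 3.0 0.4 3.1
  endloop
 endfacet
 facet normal -0.749 0.593 -0.296
  outer loop
   vertex 2.0 1.8 0.6
   vertex 0.3 1.3 3.9
   vertex 2.4 3.8 3.6
  endloop
 endfacet
 facet normal 0.943 0.205 -0.262
  outer loop
   vertex 2.0 1.8 0.6
   vertex 2.4 3.8 3.6
   vertex 3.0 0.4 3.1
  endloop
 endfacet
 facet normal -0.270 -0.950 0.158
  outer loop
   vertex 2.3 0.2 0.7
   vertex 3.0 0.4 3.1
   vertex 0.3 1.3 3.9
  endloop
 endfacet
 facet normal 0.944 0.159 -0.289
  outer loop
   vertex 2.3 0.2 0.7
   vertex 2.0 1.8 0.6
   vertex 3.0 0.4 3.1
  endloop
 endfacet
 facet normal -0.889 -0.004 -0.458
  outer loop
   vertex 1.9 1.1 0.8
   vertex 0.3 1.3 3.9
   vertex 2.0 1.8 0.6
  endloop
 endfacet
 facet normal -0.847 -0.330 -0.416
  outer loop
   vertex 1.9 1.1 0.8
   vertex 2.3 0.2 0.7
   vertex 0.3 1.3 3.9
  endloop
 endfacet
 facet normal -0.553 -0.155 -0.819
  outer loop
   vertex 1.9 1.1 0.8
   vertex 2.0 1.8 0.6
   vertex 2.3 0.2 0.7
  endloop
 endfacet
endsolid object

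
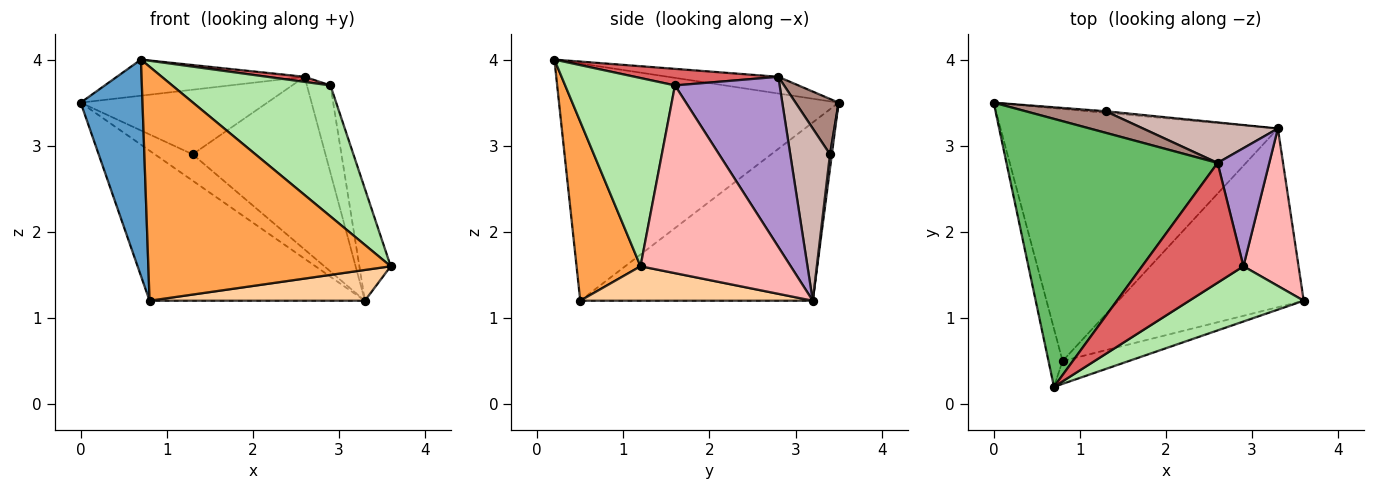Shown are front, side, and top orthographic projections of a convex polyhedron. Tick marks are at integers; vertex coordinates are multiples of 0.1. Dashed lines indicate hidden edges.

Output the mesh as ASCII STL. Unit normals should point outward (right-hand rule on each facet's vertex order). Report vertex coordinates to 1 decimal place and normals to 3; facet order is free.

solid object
 facet normal -0.975 -0.216 -0.058
  outer loop
   vertex 0.8 0.5 1.2
   vertex 0.7 0.2 4.0
   vertex 0.0 3.5 3.5
  endloop
 endfacet
 facet normal -0.484 0.448 -0.752
  outer loop
   vertex 0.8 0.5 1.2
   vertex 0.0 3.5 3.5
   vertex 3.3 3.2 1.2
  endloop
 endfacet
 facet normal 0.254 -0.963 -0.094
  outer loop
   vertex 0.8 0.5 1.2
   vertex 3.6 1.2 1.6
   vertex 0.7 0.2 4.0
  endloop
 endfacet
 facet normal 0.180 -0.167 -0.969
  outer loop
   vertex 0.8 0.5 1.2
   vertex 3.3 3.2 1.2
   vertex 3.6 1.2 1.6
  endloop
 endfacet
 facet normal -0.078 0.133 0.988
  outer loop
   vertex 2.6 2.8 3.8
   vertex 0.0 3.5 3.5
   vertex 0.7 0.2 4.0
  endloop
 endfacet
 facet normal 0.539 -0.776 0.327
  outer loop
   vertex 2.9 1.6 3.7
   vertex 0.7 0.2 4.0
   vertex 3.6 1.2 1.6
  endloop
 endfacet
 facet normal 0.161 -0.042 0.986
  outer loop
   vertex 2.9 1.6 3.7
   vertex 2.6 2.8 3.8
   vertex 0.7 0.2 4.0
  endloop
 endfacet
 facet normal 0.941 0.196 0.276
  outer loop
   vertex 2.9 1.6 3.7
   vertex 3.6 1.2 1.6
   vertex 3.3 3.2 1.2
  endloop
 endfacet
 facet normal 0.935 0.210 0.284
  outer loop
   vertex 2.9 1.6 3.7
   vertex 3.3 3.2 1.2
   vertex 2.6 2.8 3.8
  endloop
 endfacet
 facet normal 0.049 0.997 -0.059
  outer loop
   vertex 1.3 3.4 2.9
   vertex 3.3 3.2 1.2
   vertex 0.0 3.5 3.5
  endloop
 endfacet
 facet normal 0.214 0.927 0.309
  outer loop
   vertex 1.3 3.4 2.9
   vertex 0.0 3.5 3.5
   vertex 2.6 2.8 3.8
  endloop
 endfacet
 facet normal 0.280 0.935 0.219
  outer loop
   vertex 1.3 3.4 2.9
   vertex 2.6 2.8 3.8
   vertex 3.3 3.2 1.2
  endloop
 endfacet
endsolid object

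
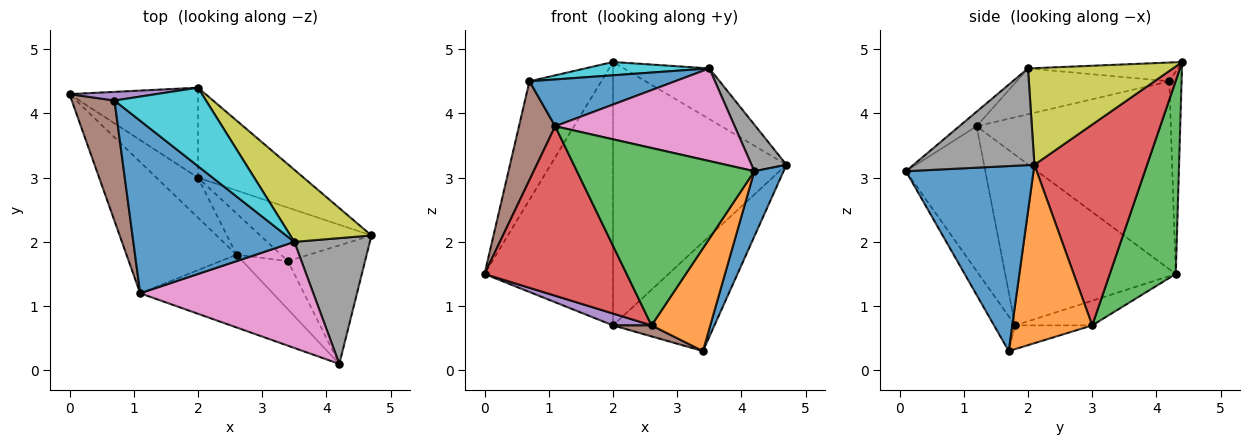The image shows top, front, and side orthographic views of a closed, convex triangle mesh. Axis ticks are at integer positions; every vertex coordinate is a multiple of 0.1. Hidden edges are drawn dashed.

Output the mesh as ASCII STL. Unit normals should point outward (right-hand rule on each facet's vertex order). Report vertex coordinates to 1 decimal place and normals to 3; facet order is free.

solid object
 facet normal 0.903 -0.207 -0.376
  outer loop
   vertex 3.4 1.7 0.3
   vertex 4.7 2.1 3.2
   vertex 4.2 0.1 3.1
  endloop
 endfacet
 facet normal 0.578 0.733 -0.360
  outer loop
   vertex 2.0 3.0 0.7
   vertex 4.7 2.1 3.2
   vertex 3.4 1.7 0.3
  endloop
 endfacet
 facet normal 0.437 0.851 -0.291
  outer loop
   vertex 2.0 3.0 0.7
   vertex 0.0 4.3 1.5
   vertex 2.0 4.4 4.8
  endloop
 endfacet
 facet normal 0.524 0.806 -0.275
  outer loop
   vertex 2.0 3.0 0.7
   vertex 2.0 4.4 4.8
   vertex 4.7 2.1 3.2
  endloop
 endfacet
 facet normal -0.168 0.983 0.072
  outer loop
   vertex 0.7 4.2 4.5
   vertex 2.0 4.4 4.8
   vertex 0.0 4.3 1.5
  endloop
 endfacet
 facet normal -0.959 -0.179 0.218
  outer loop
   vertex 0.7 4.2 4.5
   vertex 0.0 4.3 1.5
   vertex 1.1 1.2 3.8
  endloop
 endfacet
 facet normal -0.063 -0.656 0.752
  outer loop
   vertex 3.5 2.0 4.7
   vertex 1.1 1.2 3.8
   vertex 4.2 0.1 3.1
  endloop
 endfacet
 facet normal 0.769 -0.222 0.600
  outer loop
   vertex 3.5 2.0 4.7
   vertex 4.2 0.1 3.1
   vertex 4.7 2.1 3.2
  endloop
 endfacet
 facet normal 0.698 0.412 0.586
  outer loop
   vertex 3.5 2.0 4.7
   vertex 4.7 2.1 3.2
   vertex 2.0 4.4 4.8
  endloop
 endfacet
 facet normal -0.198 -0.164 0.966
  outer loop
   vertex 3.5 2.0 4.7
   vertex 2.0 4.4 4.8
   vertex 0.7 4.2 4.5
  endloop
 endfacet
 facet normal -0.265 -0.252 0.931
  outer loop
   vertex 3.5 2.0 4.7
   vertex 0.7 4.2 4.5
   vertex 1.1 1.2 3.8
  endloop
 endfacet
 facet normal -0.309 -0.861 -0.404
  outer loop
   vertex 2.6 1.8 0.7
   vertex 3.4 1.7 0.3
   vertex 4.2 0.1 3.1
  endloop
 endfacet
 facet normal -0.382 -0.855 -0.351
  outer loop
   vertex 2.6 1.8 0.7
   vertex 4.2 0.1 3.1
   vertex 1.1 1.2 3.8
  endloop
 endfacet
 facet normal -0.688 -0.574 -0.444
  outer loop
   vertex 2.6 1.8 0.7
   vertex 1.1 1.2 3.8
   vertex 0.0 4.3 1.5
  endloop
 endfacet
 facet normal -0.494 -0.247 -0.834
  outer loop
   vertex 2.6 1.8 0.7
   vertex 0.0 4.3 1.5
   vertex 2.0 3.0 0.7
  endloop
 endfacet
 facet normal -0.458 -0.229 -0.859
  outer loop
   vertex 2.6 1.8 0.7
   vertex 2.0 3.0 0.7
   vertex 3.4 1.7 0.3
  endloop
 endfacet
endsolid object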